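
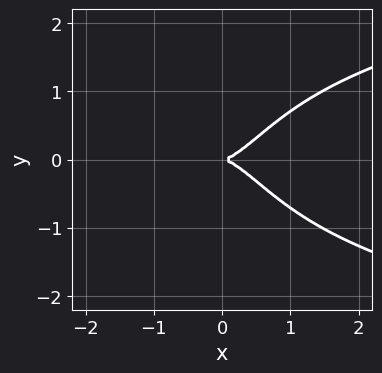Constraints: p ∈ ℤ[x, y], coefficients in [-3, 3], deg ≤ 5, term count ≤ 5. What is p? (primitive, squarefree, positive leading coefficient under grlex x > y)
First, deg p = 4. A generic line meets the curve in up to 4 points.
Next, symmetries: it's symmetric under y → −y, forcing even powers of y.
Then, from the axis intercepts and sections: one y-axis crossing is at y = 0; it meets the x-axis at x = 0 (among the integer gridlines).
Finally, the integer polynomial consistent with all of this is the stated p.

x^2*y^2 - x^3 + y^2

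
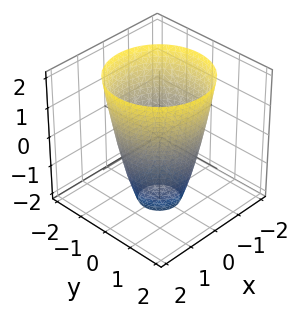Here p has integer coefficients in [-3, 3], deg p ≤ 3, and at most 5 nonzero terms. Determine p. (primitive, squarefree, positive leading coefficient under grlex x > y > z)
2*x^2 + 2*y^2 - z - 3

(a) deg p = 2. A generic line meets the surface in up to 2 points.
(b) Symmetries: rotational symmetry about the z-axis ⇒ p depends on x, y only through x² + y².
(c) Reading off the gridlines: a circular section at z = -2 has radius between 0 and 1; it misses every integer gridline on the z-axis.
(d) Together with the visible shape, these determine p as stated.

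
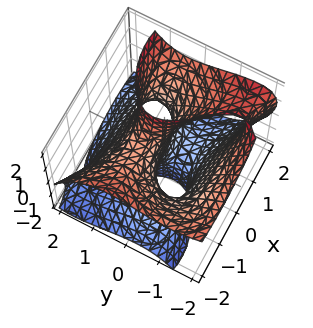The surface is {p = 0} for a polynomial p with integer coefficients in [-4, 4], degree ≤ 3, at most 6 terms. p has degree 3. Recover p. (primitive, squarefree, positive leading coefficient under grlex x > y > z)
First, the degree is 3 — a generic line meets the surface in up to 3 points.
Next, observable constraints: the visible z-axis segment lies entirely on the surface; it crosses the y-axis at the gridline y = 0; one x-axis crossing is at x = 0.
Finally, putting this together gives p.

x^3 - 2*x*z^2 + 2*y^3 + 2*y^2*z - 3*y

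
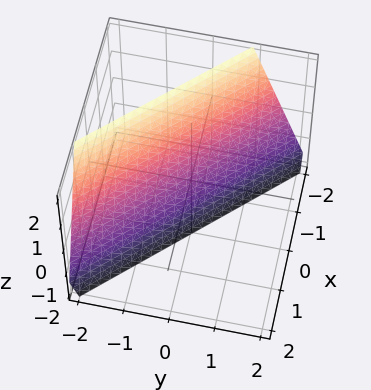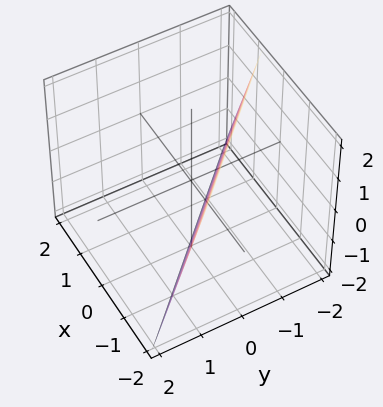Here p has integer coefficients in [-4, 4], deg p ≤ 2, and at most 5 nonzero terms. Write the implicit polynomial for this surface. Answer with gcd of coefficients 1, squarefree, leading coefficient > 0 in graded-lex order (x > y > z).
3*x + 3*y + z + 2

1. Degree: every cross-section is a straight line — this is a plane, so deg p = 1.
2. From the visible intercepts: it meets the z-axis at z = -2 (among the integer gridlines).
3. Fitting integer coefficients to these (and the overall shape) gives p.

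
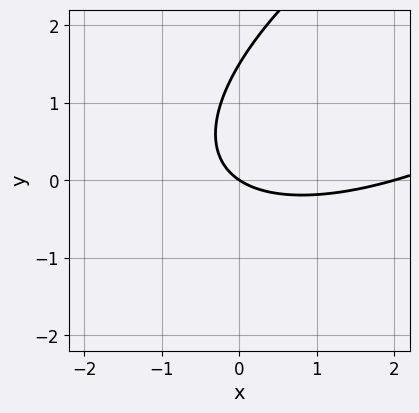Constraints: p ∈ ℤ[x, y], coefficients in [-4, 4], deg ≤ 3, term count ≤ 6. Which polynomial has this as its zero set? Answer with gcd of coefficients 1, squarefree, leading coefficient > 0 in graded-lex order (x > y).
x^2 - 2*x*y + 2*y^2 - 2*x - 3*y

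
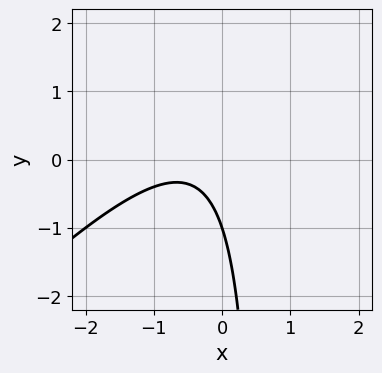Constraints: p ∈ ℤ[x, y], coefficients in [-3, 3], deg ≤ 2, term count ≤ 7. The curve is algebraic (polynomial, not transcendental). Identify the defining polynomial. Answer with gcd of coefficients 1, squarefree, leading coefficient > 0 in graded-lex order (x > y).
First, the degree is 2 — the shape is more complex than any degree-1 curve.
Next, from the visible intercepts: it misses every integer gridline on the x-axis; it crosses the y-axis at the gridline y = -1.
Finally, fitting integer coefficients to these (and the overall shape) gives p.

3*x^2 - 3*x*y + 3*x + 2*y + 2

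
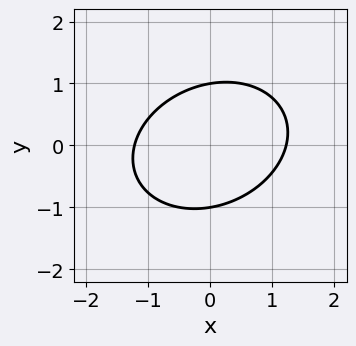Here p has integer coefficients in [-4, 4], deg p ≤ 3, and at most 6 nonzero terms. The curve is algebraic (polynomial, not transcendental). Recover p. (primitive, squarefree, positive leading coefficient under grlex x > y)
First, the degree is 2 — no degree-1 curve has this shape.
Then, from the visible intercepts: among the integer gridlines, it crosses the y-axis at y ∈ {-1, 1}.
Finally, assembling these constraints gives the stated polynomial.

2*x^2 - x*y + 3*y^2 - 3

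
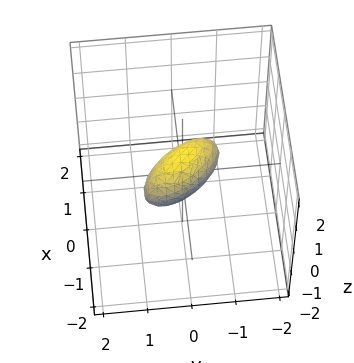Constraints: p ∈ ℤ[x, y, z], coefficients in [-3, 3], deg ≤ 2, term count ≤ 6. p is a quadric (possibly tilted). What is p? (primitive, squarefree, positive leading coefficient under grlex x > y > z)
3*x^2 + 3*x*y + 2*y^2 + 2*z^2 - 1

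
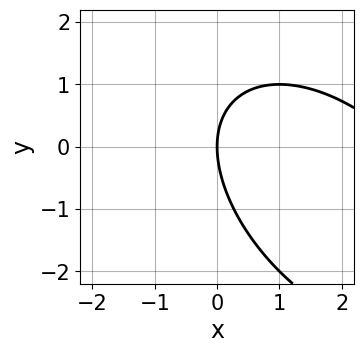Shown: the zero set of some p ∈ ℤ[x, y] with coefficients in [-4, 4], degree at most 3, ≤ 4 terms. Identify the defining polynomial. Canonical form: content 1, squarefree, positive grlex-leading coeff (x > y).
x^2 + x*y + y^2 - 3*x

1. deg p = 2.
2. From the axis intercepts and sections: it crosses the x-axis at the gridline x = 0; it meets the y-axis at y = 0 (among the integer gridlines).
3. Fitting integer coefficients to these (and the overall shape) gives p.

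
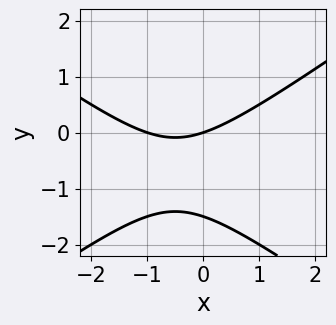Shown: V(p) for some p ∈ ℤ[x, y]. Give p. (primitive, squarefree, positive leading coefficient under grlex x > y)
x^2 - 2*y^2 + x - 3*y

1. Degree: the shape is more complex than any degree-1 curve, so deg p = 2.
2. Against the integer gridlines: the x-axis gridline crossings are at x ∈ {-1, 0}; it crosses the y-axis at the gridline y = 0.
3. Assembling these constraints gives the stated polynomial.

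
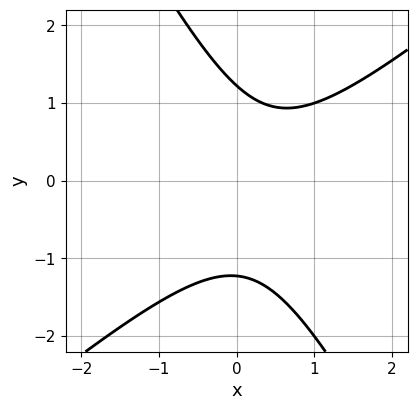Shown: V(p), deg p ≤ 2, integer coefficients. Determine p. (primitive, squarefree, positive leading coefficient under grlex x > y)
3*x^2 - 2*x*y - 2*y^2 - 2*x + 3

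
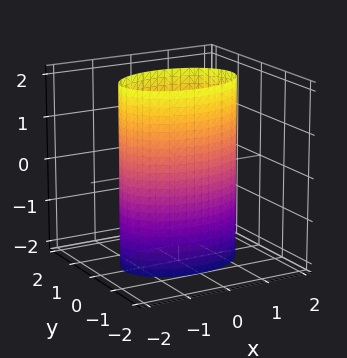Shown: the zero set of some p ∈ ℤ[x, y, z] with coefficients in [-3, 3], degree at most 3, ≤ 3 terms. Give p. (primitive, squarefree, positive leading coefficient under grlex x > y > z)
x^2 + 2*y^2 - 2

(a) Degree: constant cross-section along one axis; a quadric, so deg p = 2.
(b) Symmetries: mirror symmetry y ↦ −y ⇒ only even powers of y; it's symmetric under x → −x, forcing even powers of x; mirror symmetry z ↦ −z ⇒ only even powers of z.
(c) Against the integer gridlines: among the integer gridlines, it crosses the y-axis at y ∈ {-1, 1}; it misses every integer gridline on the z-axis.
(d) Matching integer coefficients to the picture gives p.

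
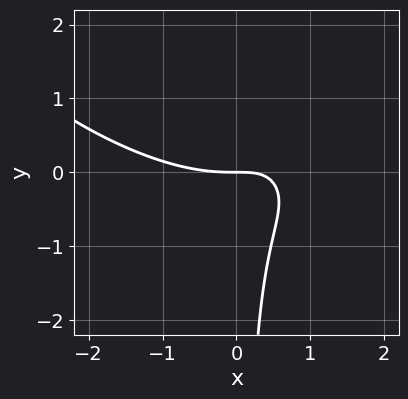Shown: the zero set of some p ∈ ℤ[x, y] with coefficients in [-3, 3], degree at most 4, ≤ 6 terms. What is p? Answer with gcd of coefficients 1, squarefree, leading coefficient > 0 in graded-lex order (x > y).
x^3 + 2*x^2*y + 2*x*y^2 - 3*x*y + 2*y

First, deg p = 3. The shape is more complex than any degree-2 curve.
Then, checking where it meets the axes: one x-axis crossing is at x = 0; one y-axis crossing is at y = 0.
Finally, fitting integer coefficients to these (and the overall shape) gives p.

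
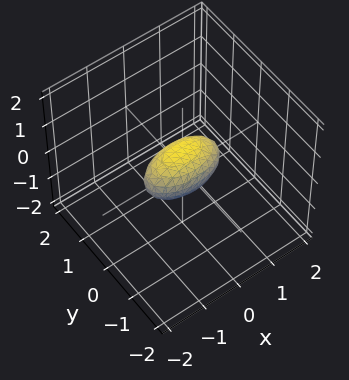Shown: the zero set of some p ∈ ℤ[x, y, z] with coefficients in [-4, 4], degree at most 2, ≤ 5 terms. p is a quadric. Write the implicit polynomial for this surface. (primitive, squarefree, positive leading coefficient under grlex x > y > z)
x^2 + 3*y^2 + 2*z^2 - 1

1. The degree is 2 — a closed, bounded, convex surface; a quadric.
2. Symmetries: it's symmetric under x → −x, forcing even powers of x; mirror symmetry z ↦ −z ⇒ only even powers of z; it's symmetric under y → −y, forcing even powers of y.
3. Reading off the gridlines: the x-axis gridline crossings are at x ∈ {-1, 1}.
4. Together with the visible shape, these determine p as stated.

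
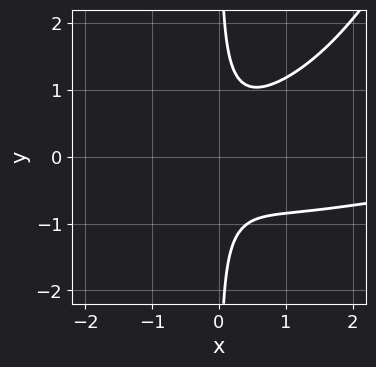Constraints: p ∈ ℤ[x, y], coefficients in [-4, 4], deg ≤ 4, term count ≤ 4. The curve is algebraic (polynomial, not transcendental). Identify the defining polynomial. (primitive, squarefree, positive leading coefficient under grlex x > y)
1. deg p = 4. No degree-3 curve has this shape.
2. Checking where it meets the axes: no x-intercept at any integer in the box; the curve avoids every integer y-axis point in the box.
3. Solving for integer coefficients yields p as stated.

x^3*y - 3*x*y^2 + 2*x^2 + 1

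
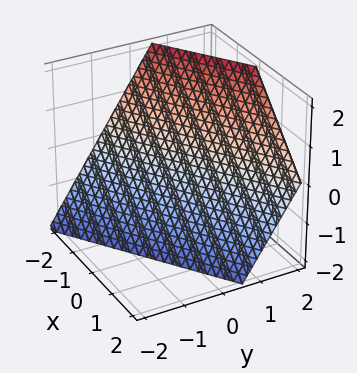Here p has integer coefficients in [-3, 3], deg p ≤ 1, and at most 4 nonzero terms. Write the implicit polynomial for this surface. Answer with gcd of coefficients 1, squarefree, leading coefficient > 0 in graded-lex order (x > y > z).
(a) Degree: the surface is flat (a plane), so deg p = 1.
(b) From the visible intercepts: it meets the z-axis at z = -1 (among the integer gridlines); it meets the x-axis at x = -1 (among the integer gridlines).
(c) Putting this together gives p.

2*x - 3*y + 2*z + 2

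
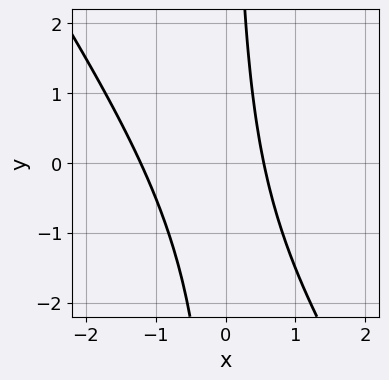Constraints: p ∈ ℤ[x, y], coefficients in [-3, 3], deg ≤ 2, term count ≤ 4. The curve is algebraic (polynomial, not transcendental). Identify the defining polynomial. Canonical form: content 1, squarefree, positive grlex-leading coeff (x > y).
3*x^2 + 2*x*y + 2*x - 2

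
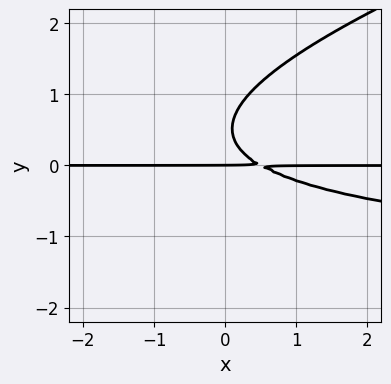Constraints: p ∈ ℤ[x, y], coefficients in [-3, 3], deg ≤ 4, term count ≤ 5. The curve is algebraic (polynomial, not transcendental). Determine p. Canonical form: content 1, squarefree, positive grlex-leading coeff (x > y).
x*y^2 - 3*y^3 + 2*x*y + 3*y^2 - y

1. The degree is 3 — the shape is more complex than any degree-2 curve.
2. Checking where it meets the axes: it meets the y-axis at y = 0 (among the integer gridlines); every point of the x-axis in the box is on the curve.
3. These observations pin down the coefficients.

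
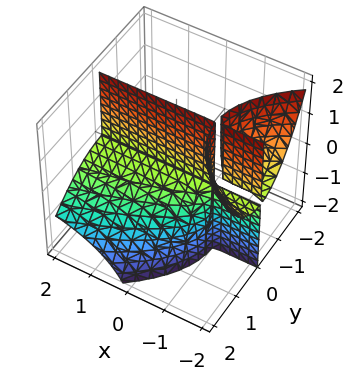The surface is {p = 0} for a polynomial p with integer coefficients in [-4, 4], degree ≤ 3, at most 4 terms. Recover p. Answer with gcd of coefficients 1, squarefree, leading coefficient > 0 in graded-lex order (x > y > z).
First, there are 3 components.
Next, the degree is 3 — no degree-2 surface has this shape.
Then, checking where it meets the axes: it meets the y-axis at y = 0 (among the integer gridlines); the visible z-axis segment lies entirely on the surface; every point of the x-axis in the box is on the surface.
Finally, matching integer coefficients to the picture gives p.

3*x*y*z + 2*y^3 + 3*y*z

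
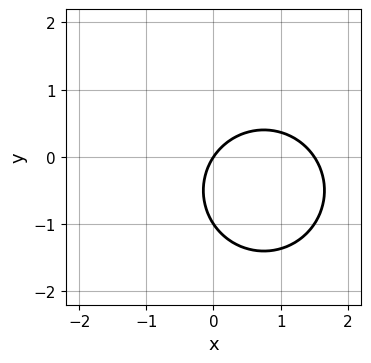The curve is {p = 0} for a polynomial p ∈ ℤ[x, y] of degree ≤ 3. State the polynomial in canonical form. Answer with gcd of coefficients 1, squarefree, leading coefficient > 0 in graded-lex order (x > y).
2*x^2 + 2*y^2 - 3*x + 2*y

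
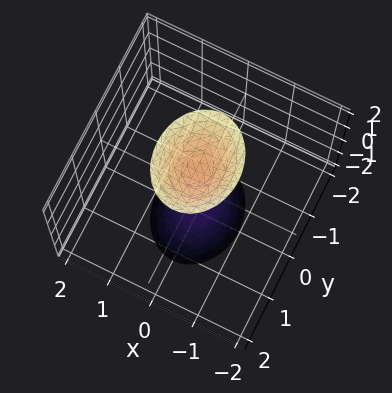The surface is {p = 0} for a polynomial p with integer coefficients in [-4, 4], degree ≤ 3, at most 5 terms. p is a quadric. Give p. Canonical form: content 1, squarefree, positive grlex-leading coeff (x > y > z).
(a) There are 2 components. Treating them together as one polynomial.
(b) Degree: two sheets facing apart; a quadric, so deg p = 2.
(c) Symmetries: the x ↦ −x reflection is a symmetry, so x appears only in even powers; it's symmetric under y → −y, forcing even powers of y; mirror symmetry z ↦ −z ⇒ only even powers of z.
(d) Observable constraints: it misses every integer gridline on the y-axis; no x-intercept at any integer in the box.
(e) Solving for integer coefficients yields p as stated.

3*x^2 + 2*y^2 - z^2 + 2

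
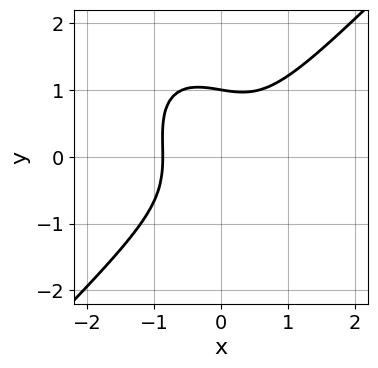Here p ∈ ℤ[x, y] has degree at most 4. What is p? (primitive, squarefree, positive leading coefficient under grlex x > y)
3*x^3 - x*y^2 - 2*y^3 + 2

The degree is 3 — no degree-2 curve has this shape.
From the axis intercepts and sections: one y-axis crossing is at y = 1.
Fitting integer coefficients to these (and the overall shape) gives p.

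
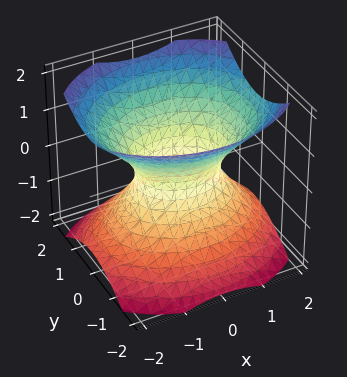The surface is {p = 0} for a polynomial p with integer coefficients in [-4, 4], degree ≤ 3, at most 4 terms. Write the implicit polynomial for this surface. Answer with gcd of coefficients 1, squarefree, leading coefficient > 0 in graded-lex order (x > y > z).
The degree is 2 — an hourglass — one-sheet hyperboloid; a quadric.
Symmetries: the y ↦ −y reflection is a symmetry, so y appears only in even powers; the z ↦ −z reflection is a symmetry, so z appears only in even powers; the x ↦ −x reflection is a symmetry, so x appears only in even powers.
Against the integer gridlines: no z-intercept at any integer in the box; among the integer gridlines, it crosses the x-axis at x ∈ {-1, 1}.
Fitting integer coefficients to these (and the overall shape) gives p.

2*x^2 + 3*y^2 - 3*z^2 - 2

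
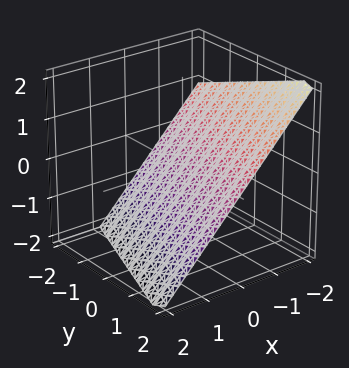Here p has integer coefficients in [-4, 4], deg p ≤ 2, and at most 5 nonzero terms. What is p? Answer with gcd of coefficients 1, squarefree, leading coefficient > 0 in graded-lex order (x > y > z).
3*x - y + 3*z + 2

1. The degree is 1 — the surface is flat (a plane).
2. Against the integer gridlines: it meets the y-axis at y = 2 (among the integer gridlines).
3. Putting this together gives p.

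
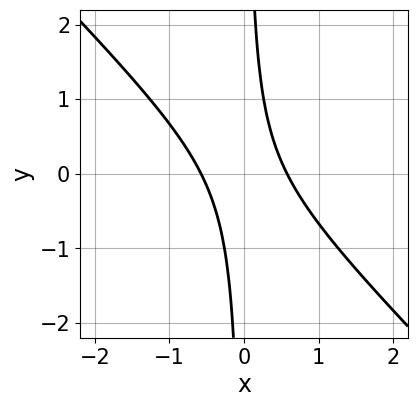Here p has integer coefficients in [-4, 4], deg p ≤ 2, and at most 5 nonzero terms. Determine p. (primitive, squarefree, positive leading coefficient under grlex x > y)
3*x^2 + 3*x*y - 1

First, the degree is 2 — the shape is more complex than any degree-1 curve.
Then, from the visible intercepts: no y-intercept at any integer in the box.
Finally, solving for integer coefficients yields p as stated.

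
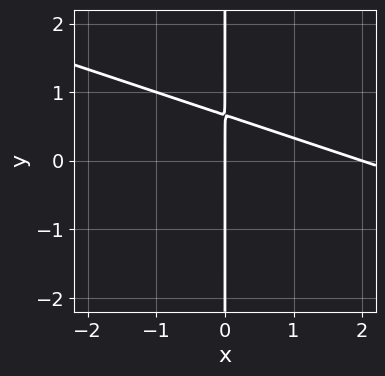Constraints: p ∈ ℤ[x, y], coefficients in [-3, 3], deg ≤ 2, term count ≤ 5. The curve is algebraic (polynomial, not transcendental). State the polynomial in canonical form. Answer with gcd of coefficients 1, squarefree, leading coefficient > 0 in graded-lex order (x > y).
x^2 + 3*x*y - 2*x

(a) Degree: a generic line meets the curve in up to 2 points, so deg p = 2.
(b) From the axis intercepts and sections: every point of the y-axis in the box is on the curve; among the integer gridlines, it crosses the x-axis at x ∈ {0, 2}.
(c) Matching integer coefficients to the picture gives p.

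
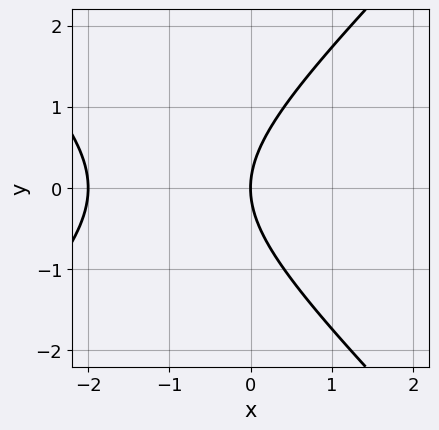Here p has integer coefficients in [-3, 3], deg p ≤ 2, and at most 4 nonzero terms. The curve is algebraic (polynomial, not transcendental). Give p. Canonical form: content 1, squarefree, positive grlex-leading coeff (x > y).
x^2 - y^2 + 2*x

First, the degree is 2 — no degree-1 curve has this shape.
Then, symmetries: it's symmetric under y → −y, forcing even powers of y.
Then, from the axis intercepts and sections: it meets the y-axis at y = 0 (among the integer gridlines); among the integer gridlines, it crosses the x-axis at x ∈ {-2, 0}.
Finally, putting this together gives p.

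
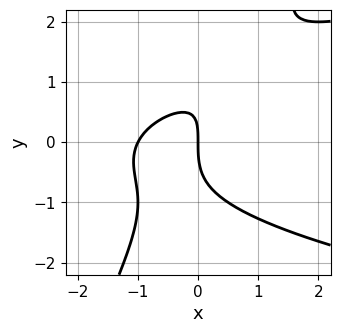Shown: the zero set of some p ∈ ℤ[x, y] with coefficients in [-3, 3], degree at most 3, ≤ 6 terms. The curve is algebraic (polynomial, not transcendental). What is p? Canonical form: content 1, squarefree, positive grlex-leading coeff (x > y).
2*x*y^2 - y^3 - 2*x^2 + x*y - 2*x

(a) The degree is 3 — a generic line meets the curve in up to 3 points.
(b) From the visible intercepts: among the integer gridlines, it crosses the x-axis at x ∈ {-1, 0}; one y-axis crossing is at y = 0.
(c) Together with the visible shape, these determine p as stated.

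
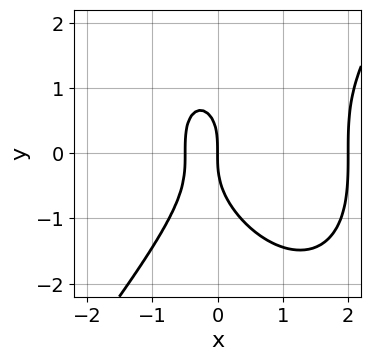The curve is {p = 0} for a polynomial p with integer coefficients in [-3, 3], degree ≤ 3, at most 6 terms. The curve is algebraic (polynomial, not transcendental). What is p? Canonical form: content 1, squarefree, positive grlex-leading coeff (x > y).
2*x^3 - y^3 - 3*x^2 - 2*x

1. Degree: a generic line meets the curve in up to 3 points, so deg p = 3.
2. Reading off the gridlines: among the integer gridlines, it crosses the x-axis at x ∈ {0, 2}; one y-axis crossing is at y = 0.
3. Solving for integer coefficients yields p as stated.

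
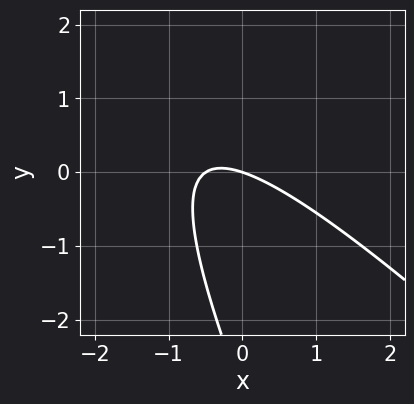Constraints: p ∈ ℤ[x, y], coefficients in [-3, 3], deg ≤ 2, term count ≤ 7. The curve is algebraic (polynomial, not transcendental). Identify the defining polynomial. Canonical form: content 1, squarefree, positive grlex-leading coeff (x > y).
First, degree: the shape is more complex than any degree-1 curve, so deg p = 2.
Then, observable constraints: one y-axis crossing is at y = 0; one x-axis crossing is at x = 0.
Finally, solving for integer coefficients yields p as stated.

2*x^2 + 3*x*y + y^2 + x + 3*y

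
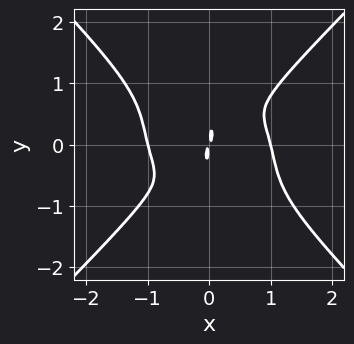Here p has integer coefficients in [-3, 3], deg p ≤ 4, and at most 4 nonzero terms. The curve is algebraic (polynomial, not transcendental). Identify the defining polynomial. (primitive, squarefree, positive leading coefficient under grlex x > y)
2*x^4 - 2*y^4 - 2*x^2 + x*y

(a) deg p = 4. A generic line meets the curve in up to 4 points.
(b) Observable constraints: the x-axis gridline crossings are at x ∈ {-1, 1}.
(c) Together with the visible shape, these determine p as stated.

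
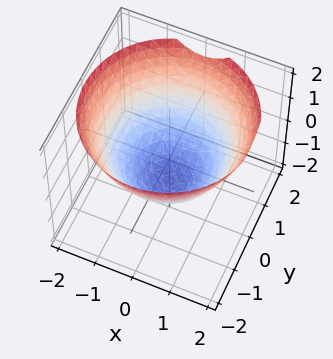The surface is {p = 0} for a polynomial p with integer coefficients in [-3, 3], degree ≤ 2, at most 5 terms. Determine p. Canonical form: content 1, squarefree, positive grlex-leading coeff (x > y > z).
Degree: the shape is more complex than any degree-1 surface, so deg p = 2.
Symmetries: the surface is invariant under rotation about z: p = q(x² + y², z).
From the axis intercepts and sections: it crosses the z-axis at the gridline z = -1; a circular section at z = 1 has radius between 1 and 2.
Solving for integer coefficients yields p as stated.

2*x^2 + 2*y^2 - 3*z - 3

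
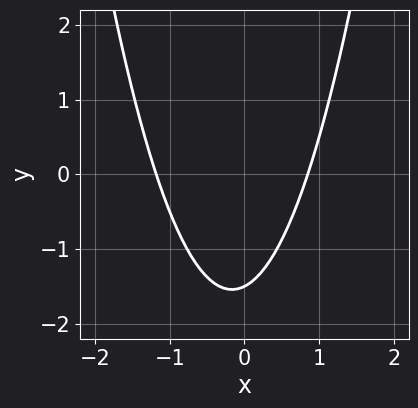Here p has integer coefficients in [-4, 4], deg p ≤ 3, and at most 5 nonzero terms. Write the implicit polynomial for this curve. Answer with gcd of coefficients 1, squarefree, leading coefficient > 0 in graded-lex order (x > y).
Degree: no degree-1 curve has this shape, so deg p = 2.
Solving for integer coefficients yields p as stated.

3*x^2 + x - 2*y - 3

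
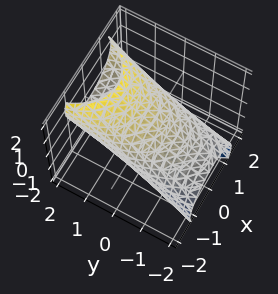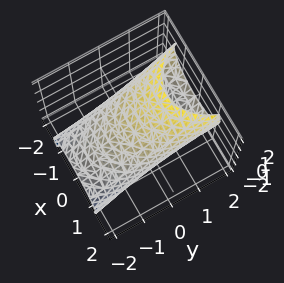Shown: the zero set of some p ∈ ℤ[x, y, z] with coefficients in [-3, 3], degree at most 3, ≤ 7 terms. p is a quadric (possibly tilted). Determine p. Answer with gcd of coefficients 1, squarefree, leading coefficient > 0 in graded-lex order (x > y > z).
2*x^2 + y^2 - 3*y*z + 2*z^2 - 3

First, deg p = 2. A generic line meets the surface in up to 2 points.
Finally, matching integer coefficients to the picture gives p.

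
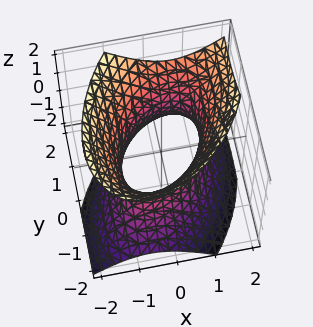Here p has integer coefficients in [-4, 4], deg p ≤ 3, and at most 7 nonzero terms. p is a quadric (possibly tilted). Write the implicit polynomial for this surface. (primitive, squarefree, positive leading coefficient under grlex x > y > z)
3*x^2 - 2*x*y + 2*y^2 - y*z - 2*z^2 - 3

(a) Degree: no degree-1 surface has this shape, so deg p = 2.
(b) From the visible intercepts: the surface avoids every integer z-axis point in the box; among the integer gridlines, it crosses the x-axis at x ∈ {-1, 1}.
(c) These observations pin down the coefficients.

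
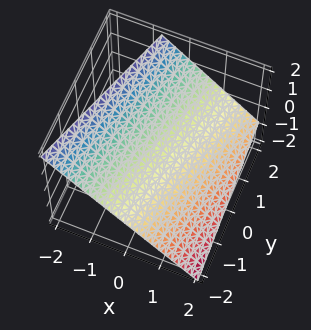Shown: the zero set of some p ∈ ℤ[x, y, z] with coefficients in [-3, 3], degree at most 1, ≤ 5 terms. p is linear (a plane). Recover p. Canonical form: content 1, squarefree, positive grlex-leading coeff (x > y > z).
(a) deg p = 1. Every cross-section is a straight line — this is a plane.
(b) Checking where it meets the axes: one y-axis crossing is at y = -2.
(c) Assembling these constraints gives the stated polynomial.

3*x - y + 3*z - 2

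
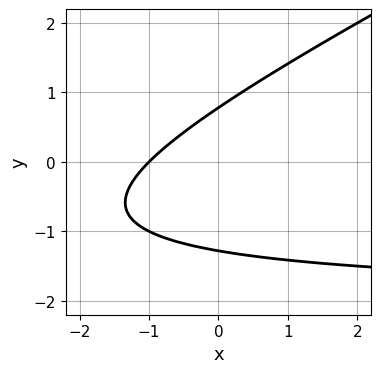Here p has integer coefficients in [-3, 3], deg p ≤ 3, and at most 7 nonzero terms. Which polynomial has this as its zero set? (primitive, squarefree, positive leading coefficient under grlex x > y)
x*y - 2*y^2 + 2*x - y + 2

(a) Degree: the shape is more complex than any degree-1 curve, so deg p = 2.
(b) From the visible intercepts: it meets the x-axis at x = -1 (among the integer gridlines).
(c) Matching integer coefficients to the picture gives p.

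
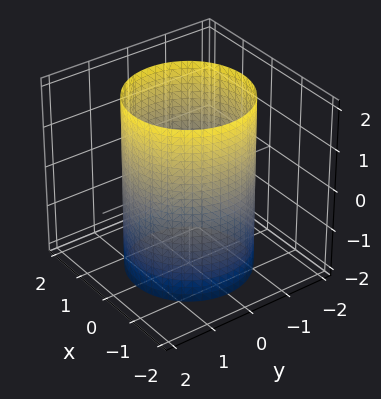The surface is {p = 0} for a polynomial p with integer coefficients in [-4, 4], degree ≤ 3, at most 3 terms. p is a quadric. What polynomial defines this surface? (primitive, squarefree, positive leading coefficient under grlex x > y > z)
1. The degree is 2 — a cylinder; a quadric.
2. Symmetries: the surface is invariant under rotation about z: p = q(x² + y², z); mirror symmetry z ↦ −z ⇒ only even powers of z.
3. From the axis intercepts and sections: a circular section at z = -1 has radius between 1 and 2; no z-intercept at any integer in the box.
4. Matching integer coefficients to the picture gives p.

x^2 + y^2 - 2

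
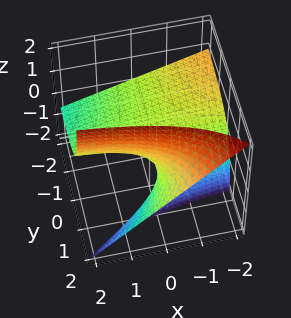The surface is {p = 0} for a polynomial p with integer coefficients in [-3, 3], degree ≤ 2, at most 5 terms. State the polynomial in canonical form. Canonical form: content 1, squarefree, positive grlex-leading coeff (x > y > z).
(a) Degree: a generic line meets the surface in up to 2 points, so deg p = 2.
(b) Against the integer gridlines: every point of the y-axis in the box is on the surface; every point of the x-axis in the box is on the surface; one z-axis crossing is at z = 0.
(c) Together with the visible shape, these determine p as stated.

x*y + 2*y*z - 2*z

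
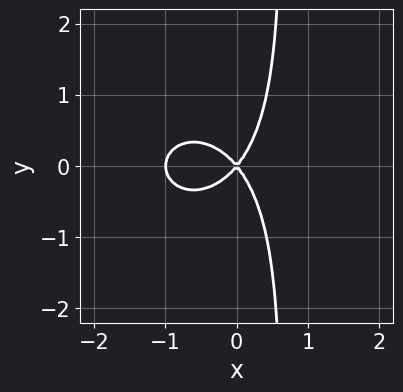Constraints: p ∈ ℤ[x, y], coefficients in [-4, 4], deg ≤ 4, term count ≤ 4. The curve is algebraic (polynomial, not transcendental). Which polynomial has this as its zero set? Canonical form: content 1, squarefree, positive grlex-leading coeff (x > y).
Degree: the shape is more complex than any degree-2 curve, so deg p = 3.
Symmetries: the y ↦ −y reflection is a symmetry, so y appears only in even powers.
From the visible intercepts: one y-axis crossing is at y = 0; the x-axis gridline crossings are at x ∈ {-1, 0}.
Assembling these constraints gives the stated polynomial.

3*x^3 + 3*x*y^2 + 3*x^2 - 2*y^2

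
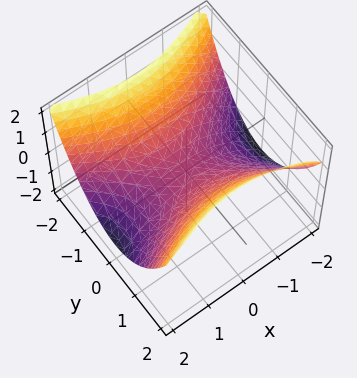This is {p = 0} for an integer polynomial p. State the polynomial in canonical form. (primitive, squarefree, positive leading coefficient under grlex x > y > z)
x^2 - 2*y^2 + 3*z

The degree is 2 — a saddle surface; a quadric.
Symmetries: mirror symmetry x ↦ −x ⇒ only even powers of x; mirror symmetry y ↦ −y ⇒ only even powers of y.
Observable constraints: one z-axis crossing is at z = 0; one y-axis crossing is at y = 0.
Solving for integer coefficients yields p as stated.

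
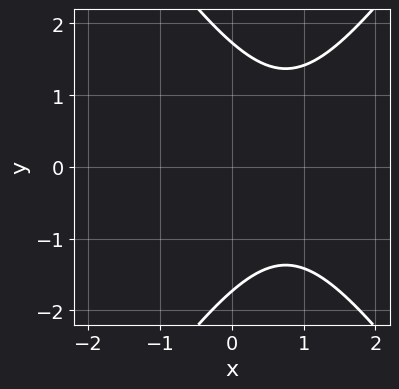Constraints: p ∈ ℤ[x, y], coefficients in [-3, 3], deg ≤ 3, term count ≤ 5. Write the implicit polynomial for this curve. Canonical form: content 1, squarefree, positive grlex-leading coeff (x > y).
1. Degree: the shape is more complex than any degree-1 curve, so deg p = 2.
2. Symmetries: mirror symmetry y ↦ −y ⇒ only even powers of y.
3. From the axis intercepts and sections: the curve avoids every integer x-axis point in the box.
4. Solving for integer coefficients yields p as stated.

2*x^2 - y^2 - 3*x + 3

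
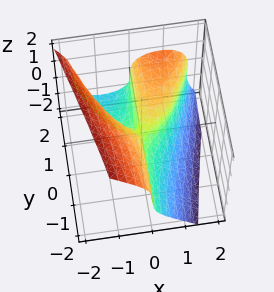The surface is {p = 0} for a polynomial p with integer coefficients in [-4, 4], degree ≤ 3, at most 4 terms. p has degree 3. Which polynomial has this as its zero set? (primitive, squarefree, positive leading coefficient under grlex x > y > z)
First, deg p = 3.
Next, reading off the gridlines: it meets the z-axis at z = 0 (among the integer gridlines); one x-axis crossing is at x = 0; every point of the y-axis in the box is on the surface.
Finally, assembling these constraints gives the stated polynomial.

2*x^3 + x*z^2 + 2*z^3 - 3*x*y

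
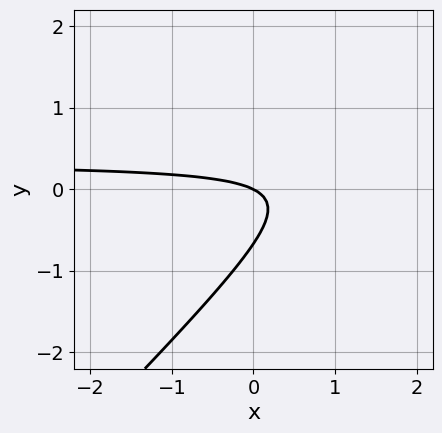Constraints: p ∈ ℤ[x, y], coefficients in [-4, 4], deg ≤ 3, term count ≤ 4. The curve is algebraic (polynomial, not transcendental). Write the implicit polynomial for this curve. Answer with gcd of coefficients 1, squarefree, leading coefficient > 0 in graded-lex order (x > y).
3*x*y - 3*y^2 - x - 2*y

First, the degree is 2 — the shape is more complex than any degree-1 curve.
Next, reading off the gridlines: it crosses the x-axis at the gridline x = 0; it meets the y-axis at y = 0 (among the integer gridlines).
Finally, fitting integer coefficients to these (and the overall shape) gives p.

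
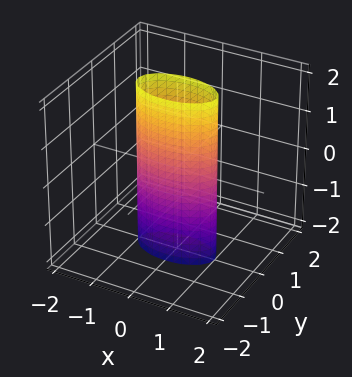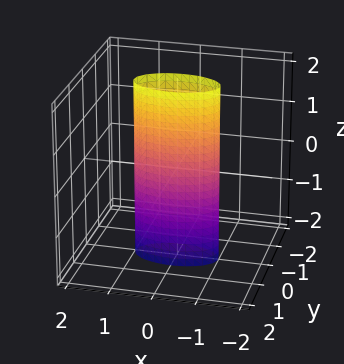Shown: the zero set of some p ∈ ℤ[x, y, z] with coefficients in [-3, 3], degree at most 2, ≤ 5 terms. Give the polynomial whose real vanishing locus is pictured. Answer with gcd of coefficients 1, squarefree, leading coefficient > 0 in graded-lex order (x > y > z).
First, deg p = 2. Constant cross-section along one axis; a quadric.
Next, symmetries: mirror symmetry y ↦ −y ⇒ only even powers of y; mirror symmetry z ↦ −z ⇒ only even powers of z; the x ↦ −x reflection is a symmetry, so x appears only in even powers.
Next, observable constraints: among the integer gridlines, it crosses the x-axis at x ∈ {-1, 1}; no z-intercept at any integer in the box.
Finally, assembling these constraints gives the stated polynomial.

x^2 + 3*y^2 - 1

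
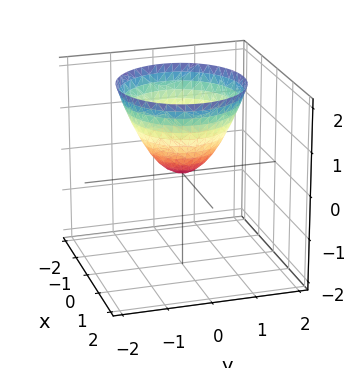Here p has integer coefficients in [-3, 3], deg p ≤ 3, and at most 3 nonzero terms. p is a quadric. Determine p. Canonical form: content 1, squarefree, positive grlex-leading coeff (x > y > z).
x^2 + y^2 - z

1. The degree is 2 — a paraboloid; a quadric.
2. Symmetries: the z-axis is an axis of rotation, so x and y enter only as x² + y².
3. Reading off the gridlines: one y-axis crossing is at y = 0; it meets the x-axis at x = 0 (among the integer gridlines).
4. Together with the visible shape, these determine p as stated.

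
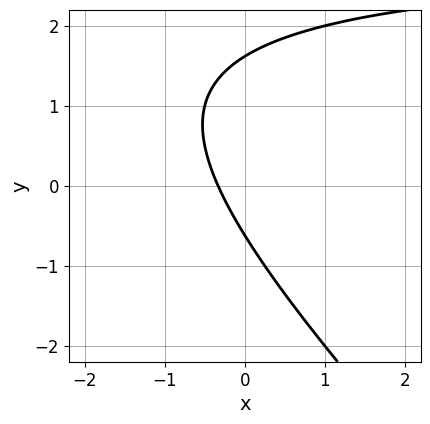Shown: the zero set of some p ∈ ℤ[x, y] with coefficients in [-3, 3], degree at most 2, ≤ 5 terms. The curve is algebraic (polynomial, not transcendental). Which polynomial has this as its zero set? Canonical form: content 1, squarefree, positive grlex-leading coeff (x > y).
1. Degree: no degree-1 curve has this shape, so deg p = 2.
2. Matching integer coefficients to the picture gives p.

x*y + y^2 - 3*x - y - 1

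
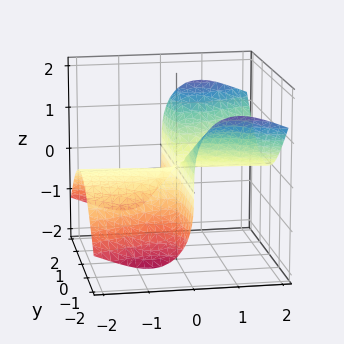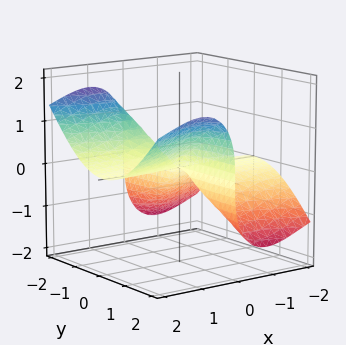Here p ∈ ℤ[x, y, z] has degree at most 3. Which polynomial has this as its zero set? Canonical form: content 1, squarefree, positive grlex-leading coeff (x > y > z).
1. The degree is 3 — the shape is more complex than any degree-2 surface.
2. Checking where it meets the axes: every point of the x-axis in the box is on the surface; one z-axis crossing is at z = 0.
3. Matching integer coefficients to the picture gives p. Check: (0, 2, 0) on the y-axis lies on the surface, and p(0, 2, 0) = 0. ✓

3*x^2*z - 2*x*y^2 + z^3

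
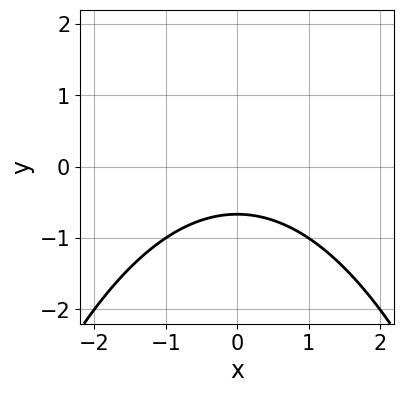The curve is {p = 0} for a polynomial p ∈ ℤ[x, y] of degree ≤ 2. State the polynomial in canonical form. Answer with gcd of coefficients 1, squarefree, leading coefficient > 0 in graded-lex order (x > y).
1. Degree: the shape is more complex than any degree-1 curve, so deg p = 2.
2. Symmetries: mirror symmetry x ↦ −x ⇒ only even powers of x.
3. Reading off the gridlines: the curve avoids every integer x-axis point in the box.
4. Fitting integer coefficients to these (and the overall shape) gives p.

x^2 + 3*y + 2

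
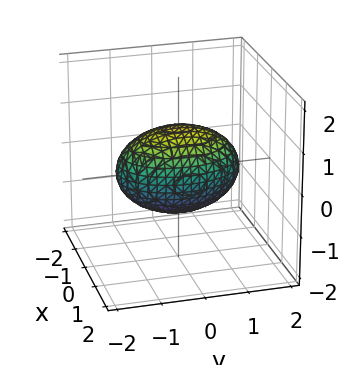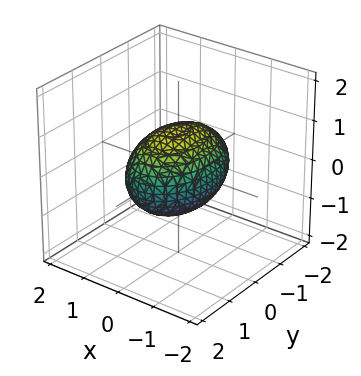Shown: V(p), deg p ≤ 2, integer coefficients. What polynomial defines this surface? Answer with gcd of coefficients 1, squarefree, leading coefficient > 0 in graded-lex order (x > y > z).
First, the degree is 2 — bounded and convex; a quadric.
Next, symmetries: the x ↦ −x reflection is a symmetry, so x appears only in even powers; it's symmetric under y → −y, forcing even powers of y; the z ↦ −z reflection is a symmetry, so z appears only in even powers.
Next, checking where it meets the axes: the x-axis gridline crossings are at x ∈ {-1, 1}; among the integer gridlines, it crosses the z-axis at z ∈ {-1, 1}.
Finally, assembling these constraints gives the stated polynomial.

2*x^2 + y^2 + 2*z^2 - 2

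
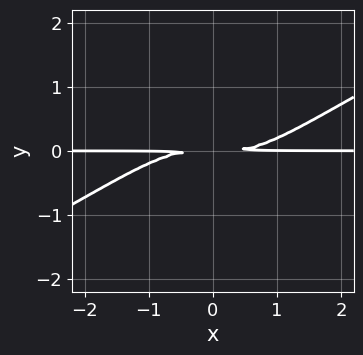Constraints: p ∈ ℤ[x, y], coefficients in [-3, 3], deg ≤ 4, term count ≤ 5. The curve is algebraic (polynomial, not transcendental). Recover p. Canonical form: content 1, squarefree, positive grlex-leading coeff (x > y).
x^3*y - 2*x^2*y^2 - 3*y^2

1. deg p = 4.
2. From the axis intercepts and sections: every point of the x-axis in the box is on the curve.
3. The integer polynomial consistent with all of this is the stated p.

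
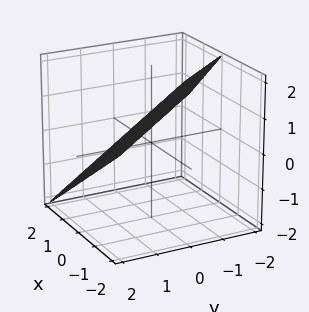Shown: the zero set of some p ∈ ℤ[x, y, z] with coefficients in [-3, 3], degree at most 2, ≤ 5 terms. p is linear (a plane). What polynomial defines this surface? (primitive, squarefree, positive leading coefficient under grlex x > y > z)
2*x + 2*y + 3*z - 2

(a) Degree: the surface is flat (a plane), so deg p = 1.
(b) Checking where it meets the axes: it meets the x-axis at x = 1 (among the integer gridlines); it crosses the y-axis at the gridline y = 1.
(c) These observations pin down the coefficients.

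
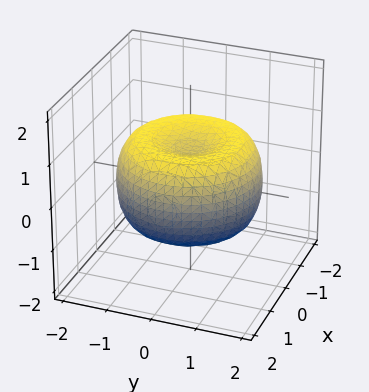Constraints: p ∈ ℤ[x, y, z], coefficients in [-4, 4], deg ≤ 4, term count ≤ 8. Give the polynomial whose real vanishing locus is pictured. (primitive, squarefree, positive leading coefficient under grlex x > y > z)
The degree is 4 — the shape is more complex than any degree-3 surface.
By symmetry, the surface is invariant under rotation about z: p = q(x² + y², z).
Reading off the gridlines: a circular section at z = -1 has radius exactly 1.
Assembling these constraints gives the stated polynomial.

x^4 + 2*x^2*y^2 + y^4 - 2*x^2 - 2*y^2 + 2*z^2 - 1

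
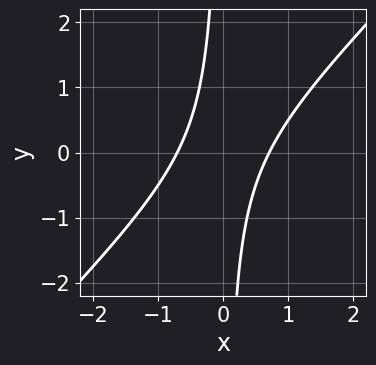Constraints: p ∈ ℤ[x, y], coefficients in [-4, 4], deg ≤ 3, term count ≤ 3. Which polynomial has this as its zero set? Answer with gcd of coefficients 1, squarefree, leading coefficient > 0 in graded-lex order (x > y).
1. The degree is 2 — no degree-1 curve has this shape.
2. From the visible intercepts: the curve avoids every integer y-axis point in the box.
3. Together with the visible shape, these determine p as stated.

2*x^2 - 2*x*y - 1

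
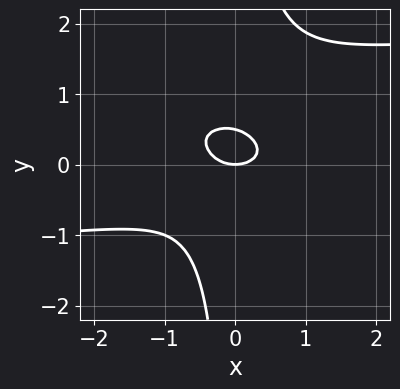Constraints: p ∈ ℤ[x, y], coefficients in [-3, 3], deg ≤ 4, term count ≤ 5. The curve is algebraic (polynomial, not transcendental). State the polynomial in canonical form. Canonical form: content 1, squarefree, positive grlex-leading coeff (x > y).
(a) The degree is 4 — no degree-3 curve has this shape.
(b) Against the integer gridlines: it crosses the y-axis at the gridline y = 0; it crosses the x-axis at the gridline x = 0.
(c) Together with the visible shape, these determine p as stated.

2*x*y^3 - 2*x*y^2 - x^2 - 2*y^2 + y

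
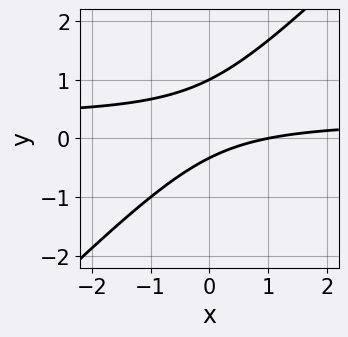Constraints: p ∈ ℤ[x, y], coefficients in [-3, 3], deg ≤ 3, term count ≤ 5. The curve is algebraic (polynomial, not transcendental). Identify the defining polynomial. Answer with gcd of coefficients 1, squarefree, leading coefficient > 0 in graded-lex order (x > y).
deg p = 2. The shape is more complex than any degree-1 curve.
Reading off the gridlines: it crosses the y-axis at the gridline y = 1; it meets the x-axis at x = 1 (among the integer gridlines).
These observations pin down the coefficients.

3*x*y - 3*y^2 - x + 2*y + 1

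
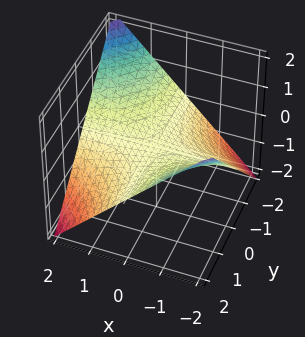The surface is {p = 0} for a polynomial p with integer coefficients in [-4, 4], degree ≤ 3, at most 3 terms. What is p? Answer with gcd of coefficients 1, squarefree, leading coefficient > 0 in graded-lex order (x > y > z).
(a) The degree is 2 — a hyperbolic paraboloid; a quadric.
(b) Reading off the gridlines: the visible x-axis segment lies entirely on the surface; it crosses the z-axis at the gridline z = 0; the visible y-axis segment lies entirely on the surface.
(c) These observations pin down the coefficients.

x*y + 2*z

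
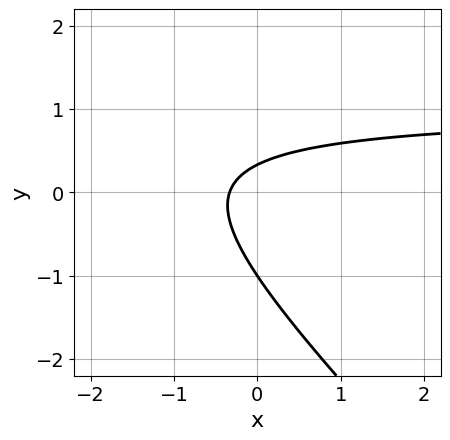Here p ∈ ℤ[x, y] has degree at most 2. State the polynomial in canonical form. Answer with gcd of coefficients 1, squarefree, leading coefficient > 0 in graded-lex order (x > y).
3*x*y + 3*y^2 - 3*x + 2*y - 1

1. Degree: the shape is more complex than any degree-1 curve, so deg p = 2.
2. Against the integer gridlines: it crosses the y-axis at the gridline y = -1.
3. The integer polynomial consistent with all of this is the stated p.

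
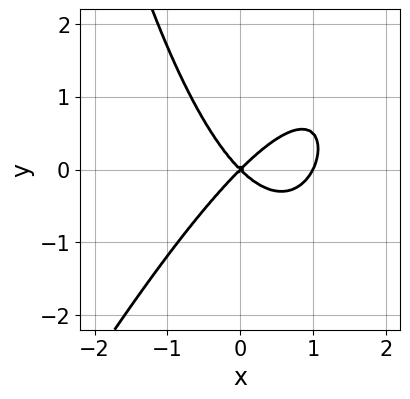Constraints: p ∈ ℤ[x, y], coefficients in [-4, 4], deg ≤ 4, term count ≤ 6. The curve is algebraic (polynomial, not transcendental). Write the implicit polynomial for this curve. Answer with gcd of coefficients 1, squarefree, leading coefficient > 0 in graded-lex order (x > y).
The degree is 3 — a generic line meets the curve in up to 3 points.
Observable constraints: it crosses the y-axis at the gridline y = 0; among the integer gridlines, it crosses the x-axis at x ∈ {0, 1}.
Assembling these constraints gives the stated polynomial.

2*x^3 - x^2*y - 2*x^2 + 2*y^2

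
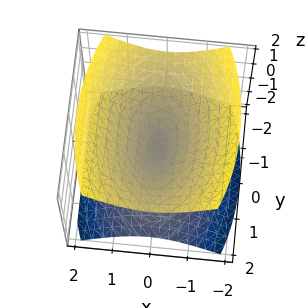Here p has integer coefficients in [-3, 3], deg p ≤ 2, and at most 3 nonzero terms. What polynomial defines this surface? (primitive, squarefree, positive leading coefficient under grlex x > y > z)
3*x^2 + y^2 - 3*z^2

(a) There are 2 components.
(b) deg p = 2.
(c) Symmetries: the y ↦ −y reflection is a symmetry, so y appears only in even powers; mirror symmetry x ↦ −x ⇒ only even powers of x; mirror symmetry z ↦ −z ⇒ only even powers of z.
(d) Observable constraints: it crosses the z-axis at the gridline z = 0; it meets the x-axis at x = 0 (among the integer gridlines); one y-axis crossing is at y = 0.
(e) Assembling these constraints gives the stated polynomial.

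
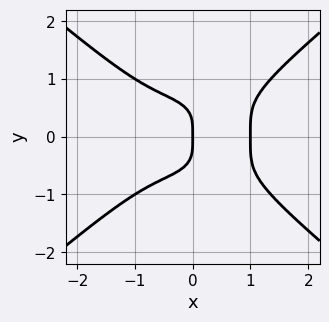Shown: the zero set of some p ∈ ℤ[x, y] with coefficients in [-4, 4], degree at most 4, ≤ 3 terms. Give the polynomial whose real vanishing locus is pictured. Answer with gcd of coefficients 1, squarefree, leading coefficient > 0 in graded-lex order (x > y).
(a) deg p = 4. No degree-3 curve has this shape.
(b) Symmetries: it's symmetric under y → −y, forcing even powers of y.
(c) Reading off the gridlines: among the integer gridlines, it crosses the x-axis at x ∈ {0, 1}; one y-axis crossing is at y = 0.
(d) The integer polynomial consistent with all of this is the stated p.

x^4 - 2*y^4 - x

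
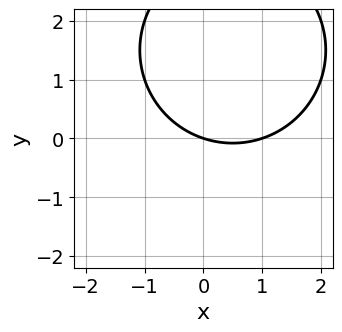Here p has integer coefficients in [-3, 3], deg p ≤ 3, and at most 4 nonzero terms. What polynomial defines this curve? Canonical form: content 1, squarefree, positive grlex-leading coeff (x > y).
(a) deg p = 2. No degree-1 curve has this shape.
(b) Checking where it meets the axes: among the integer gridlines, it crosses the x-axis at x ∈ {0, 1}; it crosses the y-axis at the gridline y = 0.
(c) Solving for integer coefficients yields p as stated.

x^2 + y^2 - x - 3*y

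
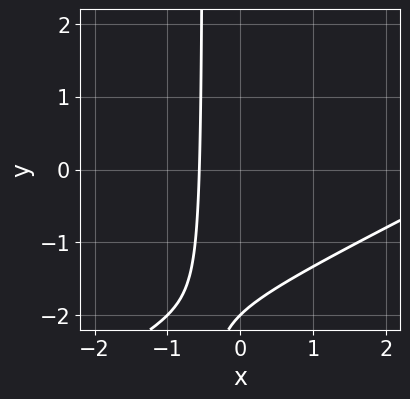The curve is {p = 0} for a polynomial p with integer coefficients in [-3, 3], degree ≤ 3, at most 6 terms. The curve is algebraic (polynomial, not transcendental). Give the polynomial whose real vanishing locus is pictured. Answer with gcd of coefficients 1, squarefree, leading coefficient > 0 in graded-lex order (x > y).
First, deg p = 2. The shape is more complex than any degree-1 curve.
Next, checking where it meets the axes: it meets the y-axis at y = -2 (among the integer gridlines).
Finally, matching integer coefficients to the picture gives p.

x^2 - 2*x*y - 3*x - y - 2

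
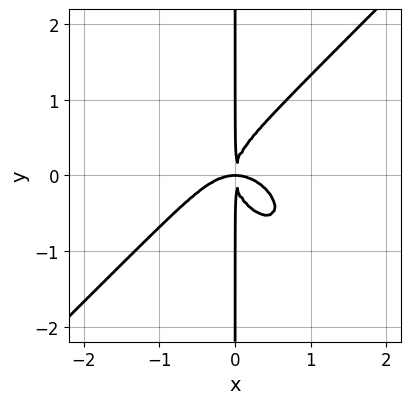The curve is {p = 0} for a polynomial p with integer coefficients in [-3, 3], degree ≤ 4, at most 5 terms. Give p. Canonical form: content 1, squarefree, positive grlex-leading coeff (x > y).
The degree is 4 — no degree-3 curve has this shape.
Checking where it meets the axes: the visible y-axis segment lies entirely on the curve.
Together with the visible shape, these determine p as stated.

x^4 - x*y^3 + x^2*y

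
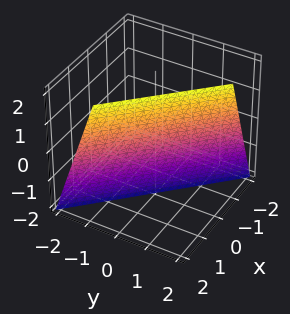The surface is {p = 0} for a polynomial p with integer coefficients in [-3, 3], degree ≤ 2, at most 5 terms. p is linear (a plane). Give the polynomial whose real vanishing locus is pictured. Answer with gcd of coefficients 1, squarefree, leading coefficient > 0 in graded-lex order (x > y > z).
First, deg p = 1.
Then, against the integer gridlines: one z-axis crossing is at z = -2.
Finally, fitting integer coefficients to these (and the overall shape) gives p.

3*x + 3*y - z - 2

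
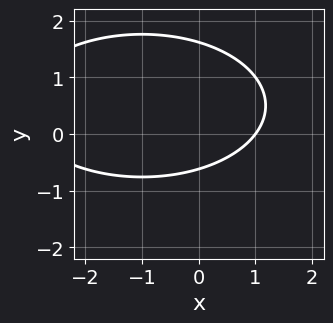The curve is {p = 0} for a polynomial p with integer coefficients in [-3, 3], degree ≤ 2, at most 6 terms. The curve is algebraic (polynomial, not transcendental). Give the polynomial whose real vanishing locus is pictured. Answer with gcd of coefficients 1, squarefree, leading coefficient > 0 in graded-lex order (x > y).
x^2 + 3*y^2 + 2*x - 3*y - 3

1. Degree: a generic line meets the curve in up to 2 points, so deg p = 2.
2. From the visible intercepts: one x-axis crossing is at x = 1.
3. Assembling these constraints gives the stated polynomial.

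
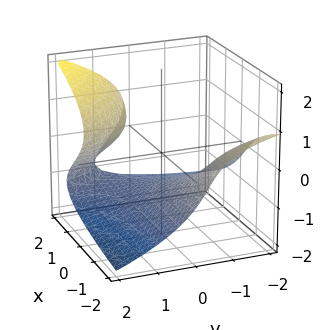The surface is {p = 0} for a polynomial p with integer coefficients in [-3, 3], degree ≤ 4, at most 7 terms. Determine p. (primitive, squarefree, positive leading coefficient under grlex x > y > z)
deg p = 3.
Observable constraints: it misses every integer gridline on the y-axis; it misses every integer gridline on the x-axis; it meets the z-axis at z = -1 (among the integer gridlines).
The integer polynomial consistent with all of this is the stated p.

2*z^3 - 2*x*y - x*z - 2*y*z + 2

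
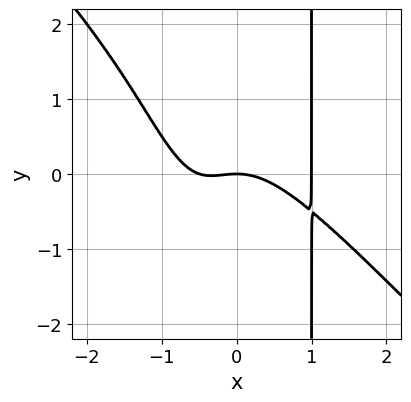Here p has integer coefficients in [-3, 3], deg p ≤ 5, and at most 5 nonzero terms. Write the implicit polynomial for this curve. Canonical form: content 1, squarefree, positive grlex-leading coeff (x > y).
First, deg p = 4.
Then, observable constraints: one y-axis crossing is at y = 0; the x-axis gridline crossings are at x ∈ {0, 1}.
Finally, putting this together gives p.

2*x^4 + 2*x^3*y - x^3 - x^2 - 2*y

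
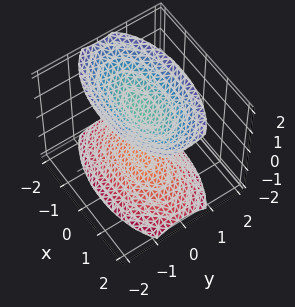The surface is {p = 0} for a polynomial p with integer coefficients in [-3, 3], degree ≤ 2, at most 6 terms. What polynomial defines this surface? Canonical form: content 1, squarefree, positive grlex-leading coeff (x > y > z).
x^2 + 3*y^2 - 2*z^2 + 3

First, I count 2 distinct pieces. Treating them together as one polynomial.
Next, deg p = 2. Two separate bowl-shaped sheets opening away from each other; a quadric.
Then, symmetries: it's symmetric under y → −y, forcing even powers of y; it's symmetric under x → −x, forcing even powers of x; it's symmetric under z → −z, forcing even powers of z.
Next, from the axis intercepts and sections: no y-intercept at any integer in the box; no x-intercept at any integer in the box.
Finally, fitting integer coefficients to these (and the overall shape) gives p.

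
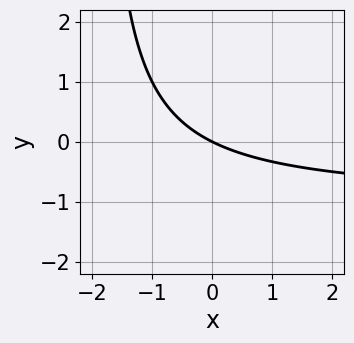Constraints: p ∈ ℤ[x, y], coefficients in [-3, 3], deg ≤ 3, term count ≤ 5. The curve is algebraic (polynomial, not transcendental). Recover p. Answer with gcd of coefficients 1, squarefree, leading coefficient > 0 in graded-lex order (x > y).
x*y + x + 2*y

Degree: the shape is more complex than any degree-1 curve, so deg p = 2.
Reading off the gridlines: one x-axis crossing is at x = 0; it crosses the y-axis at the gridline y = 0.
These observations pin down the coefficients.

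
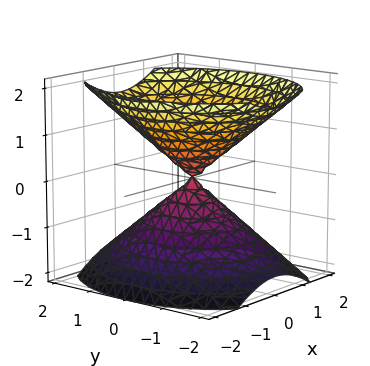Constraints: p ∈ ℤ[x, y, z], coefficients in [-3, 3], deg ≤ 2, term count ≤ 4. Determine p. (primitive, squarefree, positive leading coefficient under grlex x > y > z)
(a) I count 2 distinct pieces. They look like related sheets of one shape, so recover p as a whole.
(b) deg p = 2. A double cone through the origin; a quadric.
(c) Symmetries: the z ↦ −z reflection is a symmetry, so z appears only in even powers; mirror symmetry y ↦ −y ⇒ only even powers of y; the x ↦ −x reflection is a symmetry, so x appears only in even powers.
(d) Observable constraints: one x-axis crossing is at x = 0; one y-axis crossing is at y = 0; it crosses the z-axis at the gridline z = 0.
(e) Assembling these constraints gives the stated polynomial.

3*x^2 + 2*y^2 - 3*z^2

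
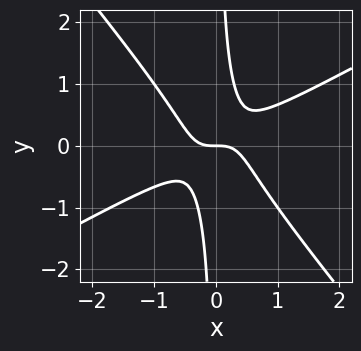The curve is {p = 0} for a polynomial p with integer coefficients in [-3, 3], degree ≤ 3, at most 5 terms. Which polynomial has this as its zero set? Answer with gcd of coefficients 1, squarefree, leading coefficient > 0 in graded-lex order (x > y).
2*x^3 - 2*x^2*y - 3*x*y^2 + y

Degree: the shape is more complex than any degree-2 curve, so deg p = 3.
Observable constraints: it meets the x-axis at x = 0 (among the integer gridlines); it crosses the y-axis at the gridline y = 0.
The integer polynomial consistent with all of this is the stated p.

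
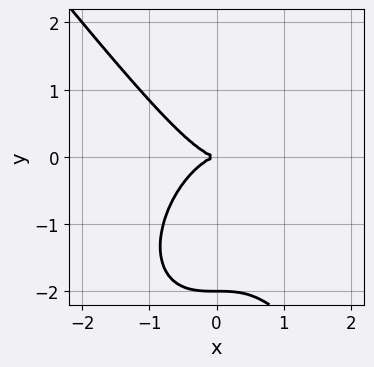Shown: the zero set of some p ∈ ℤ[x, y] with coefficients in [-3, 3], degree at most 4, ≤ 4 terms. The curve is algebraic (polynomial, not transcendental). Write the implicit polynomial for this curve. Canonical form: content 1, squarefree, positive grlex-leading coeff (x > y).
2*x^3 + y^3 + 2*y^2

First, deg p = 3. A generic line meets the curve in up to 3 points.
Next, observable constraints: it meets the x-axis at x = 0 (among the integer gridlines); the y-axis gridline crossings are at y ∈ {-2, 0}.
Finally, these observations pin down the coefficients.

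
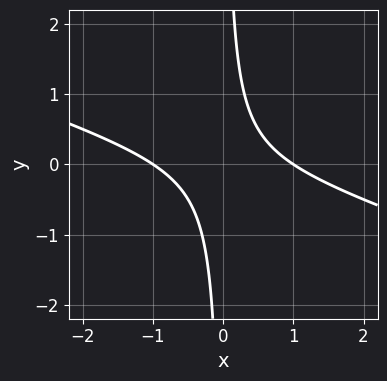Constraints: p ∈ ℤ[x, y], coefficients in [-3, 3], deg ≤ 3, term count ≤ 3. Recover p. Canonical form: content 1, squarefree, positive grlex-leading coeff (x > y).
1. Degree: no degree-1 curve has this shape, so deg p = 2.
2. Observable constraints: no y-intercept at any integer in the box; the x-axis gridline crossings are at x ∈ {-1, 1}.
3. Matching integer coefficients to the picture gives p.

x^2 + 3*x*y - 1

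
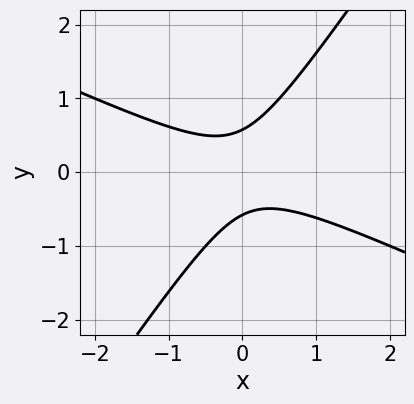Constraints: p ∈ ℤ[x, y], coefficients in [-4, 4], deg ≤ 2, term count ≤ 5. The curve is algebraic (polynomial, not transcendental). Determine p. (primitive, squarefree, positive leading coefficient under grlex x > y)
(a) The degree is 2 — the shape is more complex than any degree-1 curve.
(b) Observable constraints: no x-intercept at any integer in the box.
(c) Putting this together gives p.

2*x^2 + 3*x*y - 3*y^2 + 1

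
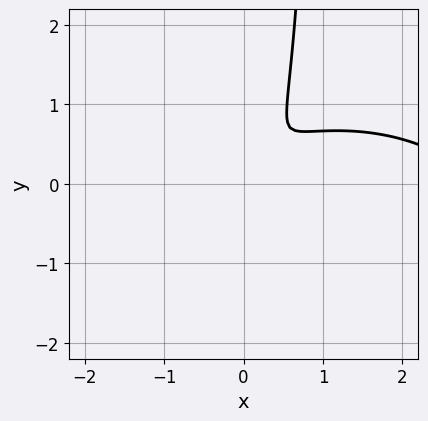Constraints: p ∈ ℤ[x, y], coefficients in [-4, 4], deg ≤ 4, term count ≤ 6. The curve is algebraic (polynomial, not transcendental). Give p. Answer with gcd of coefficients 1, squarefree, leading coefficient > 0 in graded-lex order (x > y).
x^3 + 2*x*y^2 - 3*x^2 + 3*x*y - 2*y^2

1. The degree is 3 — a generic line meets the curve in up to 3 points.
2. Matching integer coefficients to the picture gives p.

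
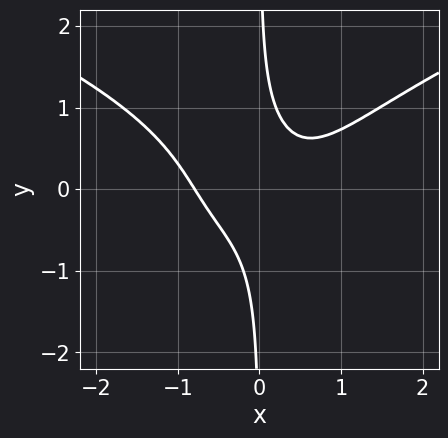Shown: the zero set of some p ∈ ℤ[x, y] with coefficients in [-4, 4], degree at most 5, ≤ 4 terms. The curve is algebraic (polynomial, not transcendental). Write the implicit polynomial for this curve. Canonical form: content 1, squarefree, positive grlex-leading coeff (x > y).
2*x*y^3 - 2*x^3 + 3*x*y - 1

deg p = 4. A generic line meets the curve in up to 4 points.
From the visible intercepts: the curve avoids every integer y-axis point in the box.
Assembling these constraints gives the stated polynomial.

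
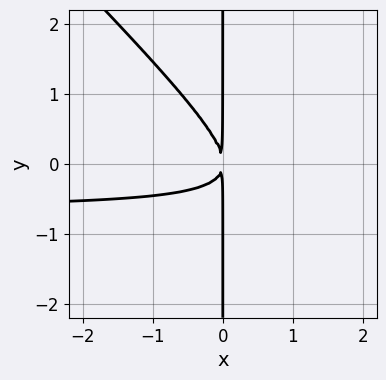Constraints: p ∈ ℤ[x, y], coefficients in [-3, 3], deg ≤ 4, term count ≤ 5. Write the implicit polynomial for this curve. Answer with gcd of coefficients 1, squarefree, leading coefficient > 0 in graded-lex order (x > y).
The degree is 3 — the shape is more complex than any degree-2 curve.
Against the integer gridlines: every point of the y-axis in the box is on the curve.
Together with the visible shape, these determine p as stated.

3*x^2*y + 3*x*y^2 + 2*x^2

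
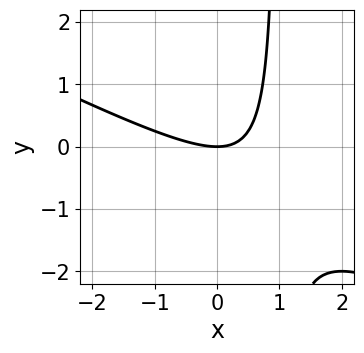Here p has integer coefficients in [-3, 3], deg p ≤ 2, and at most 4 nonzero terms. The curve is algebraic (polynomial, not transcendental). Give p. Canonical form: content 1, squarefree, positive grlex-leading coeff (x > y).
(a) Degree: a generic line meets the curve in up to 2 points, so deg p = 2.
(b) From the visible intercepts: it crosses the y-axis at the gridline y = 0; it meets the x-axis at x = 0 (among the integer gridlines).
(c) Matching integer coefficients to the picture gives p.

x^2 + 2*x*y - 2*y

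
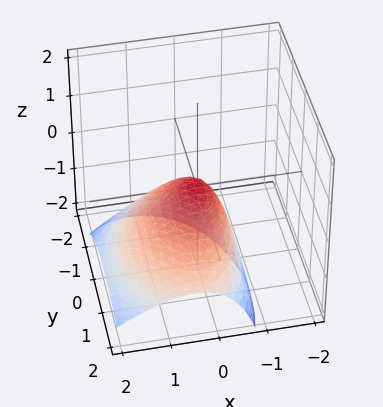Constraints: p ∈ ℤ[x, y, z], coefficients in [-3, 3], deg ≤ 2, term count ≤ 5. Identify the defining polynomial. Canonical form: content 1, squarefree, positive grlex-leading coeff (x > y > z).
First, the degree is 2 — a generic line meets the surface in up to 2 points.
Then, from the visible intercepts: one y-axis crossing is at y = 0; it crosses the x-axis at the gridline x = 0; it meets the z-axis at z = 0 (among the integer gridlines).
Finally, matching integer coefficients to the picture gives p.

2*x^2 + 2*x*z + y^2 + y*z + 2*z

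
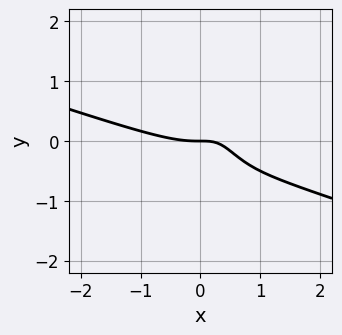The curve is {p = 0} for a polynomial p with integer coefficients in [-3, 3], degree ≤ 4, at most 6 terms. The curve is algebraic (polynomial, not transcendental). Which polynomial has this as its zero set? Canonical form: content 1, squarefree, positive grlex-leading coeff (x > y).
x^3 + 3*x^2*y - 2*x*y + y

deg p = 3. The shape is more complex than any degree-2 curve.
From the axis intercepts and sections: one x-axis crossing is at x = 0; it meets the y-axis at y = 0 (among the integer gridlines).
Together with the visible shape, these determine p as stated.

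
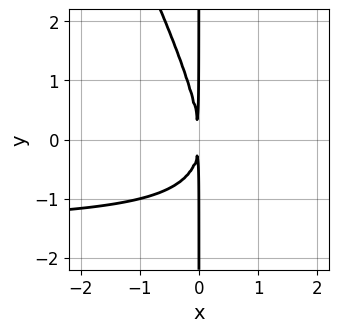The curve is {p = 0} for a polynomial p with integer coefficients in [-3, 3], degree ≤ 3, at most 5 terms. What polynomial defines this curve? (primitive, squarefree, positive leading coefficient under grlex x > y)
First, the degree is 3 — no degree-2 curve has this shape.
Next, from the visible intercepts: every point of the y-axis in the box is on the curve.
Finally, putting this together gives p.

2*x^2*y + x*y^2 + 3*x^2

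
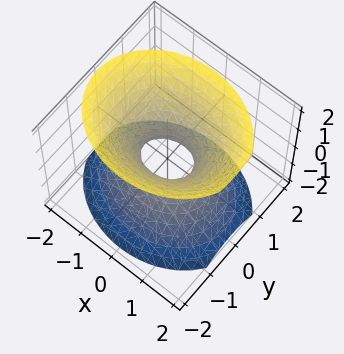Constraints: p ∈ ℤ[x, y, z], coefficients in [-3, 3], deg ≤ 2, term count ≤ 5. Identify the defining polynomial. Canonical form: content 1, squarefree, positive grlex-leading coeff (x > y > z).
(a) deg p = 2. One connected sheet with a waist; a quadric.
(b) Symmetries: it's symmetric under x → −x, forcing even powers of x; the z ↦ −z reflection is a symmetry, so z appears only in even powers; it's symmetric under y → −y, forcing even powers of y.
(c) From the axis intercepts and sections: no z-intercept at any integer in the box.
(d) Putting this together gives p.

2*x^2 + 3*y^2 - 2*z^2 - 1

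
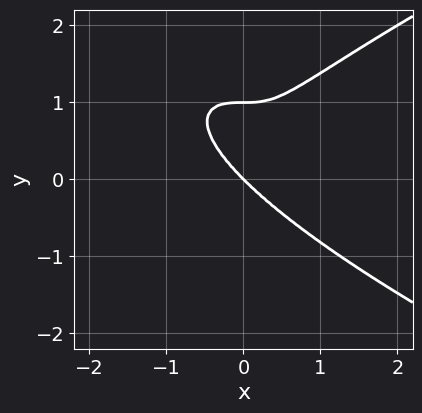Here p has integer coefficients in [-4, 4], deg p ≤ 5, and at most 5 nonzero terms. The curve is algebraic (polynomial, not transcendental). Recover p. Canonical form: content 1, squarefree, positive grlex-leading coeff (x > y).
y^4 - x^3 - y^3

deg p = 4. No degree-3 curve has this shape.
Observable constraints: one x-axis crossing is at x = 0; among the integer gridlines, it crosses the y-axis at y ∈ {0, 1}.
Assembling these constraints gives the stated polynomial.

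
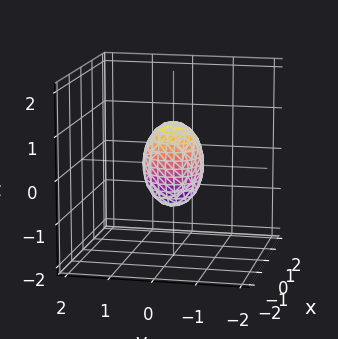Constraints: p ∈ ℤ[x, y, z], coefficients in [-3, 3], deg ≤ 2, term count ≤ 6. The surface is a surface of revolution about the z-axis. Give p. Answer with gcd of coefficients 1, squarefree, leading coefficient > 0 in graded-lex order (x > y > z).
1. Degree: no degree-1 surface has this shape, so deg p = 2.
2. Symmetry: the z-axis is an axis of rotation, so x and y enter only as x² + y².
3. From the visible intercepts: among the integer gridlines, it crosses the z-axis at z ∈ {-1, 1}; a circular section at z = 0 has radius between 0 and 1.
4. Assembling these constraints gives the stated polynomial.

2*x^2 + 2*y^2 + z^2 - 1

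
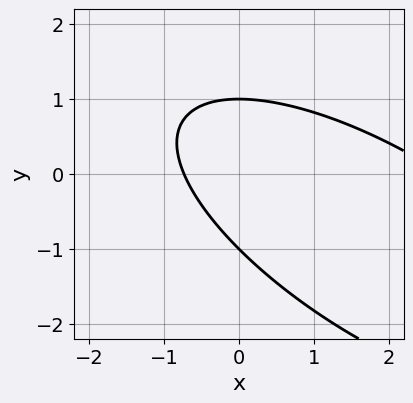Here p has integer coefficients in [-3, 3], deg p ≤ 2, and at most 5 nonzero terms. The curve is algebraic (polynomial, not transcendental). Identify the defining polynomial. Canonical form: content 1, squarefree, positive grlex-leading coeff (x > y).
(a) deg p = 2. No degree-1 curve has this shape.
(b) Observable constraints: among the integer gridlines, it crosses the y-axis at y ∈ {-1, 1}.
(c) Solving for integer coefficients yields p as stated.

x^2 + 2*x*y + 2*y^2 - 2*x - 2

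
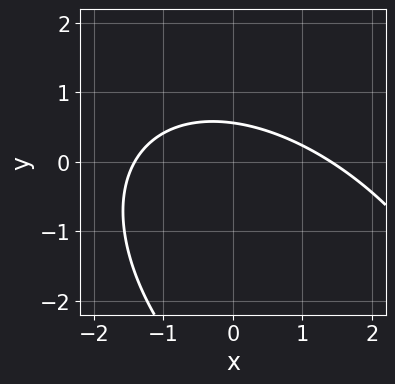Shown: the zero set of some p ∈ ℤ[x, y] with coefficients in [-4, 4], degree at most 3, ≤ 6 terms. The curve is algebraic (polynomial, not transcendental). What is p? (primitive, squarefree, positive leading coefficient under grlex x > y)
x^2 + x*y + y^2 + 3*y - 2

The degree is 2 — no degree-1 curve has this shape.
Putting this together gives p.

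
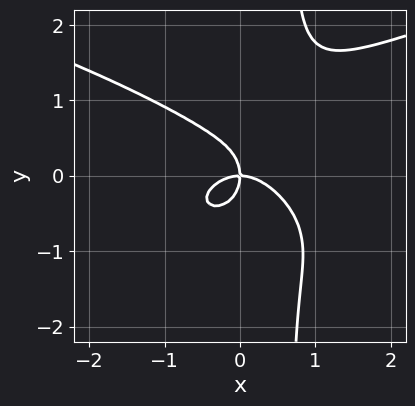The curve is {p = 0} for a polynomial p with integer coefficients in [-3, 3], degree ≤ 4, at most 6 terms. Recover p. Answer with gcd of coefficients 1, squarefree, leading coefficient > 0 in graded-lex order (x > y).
(a) deg p = 4. The shape is more complex than any degree-3 curve.
(b) Reading off the gridlines: it meets the y-axis at y = 0 (among the integer gridlines); it crosses the x-axis at the gridline x = 0.
(c) Matching integer coefficients to the picture gives p.

3*x*y^3 - 2*x^3 - 2*y^3 - 2*x*y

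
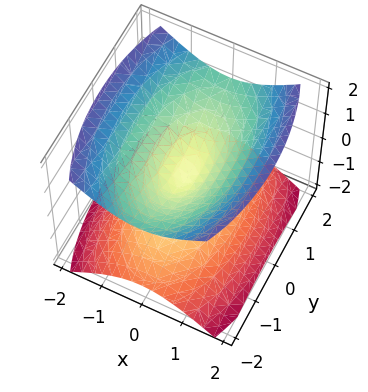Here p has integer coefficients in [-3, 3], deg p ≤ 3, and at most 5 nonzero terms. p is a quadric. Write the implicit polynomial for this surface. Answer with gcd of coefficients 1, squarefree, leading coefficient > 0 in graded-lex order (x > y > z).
3*x^2 + y^2 - 3*z^2

(a) There are 2 components. They look like related sheets of one shape, so recover p as a whole.
(b) deg p = 2. Two nappes meeting at a single point; a quadric.
(c) Symmetries: it's symmetric under y → −y, forcing even powers of y; mirror symmetry x ↦ −x ⇒ only even powers of x; mirror symmetry z ↦ −z ⇒ only even powers of z.
(d) Reading off the gridlines: one z-axis crossing is at z = 0; one x-axis crossing is at x = 0; one y-axis crossing is at y = 0.
(e) Assembling these constraints gives the stated polynomial.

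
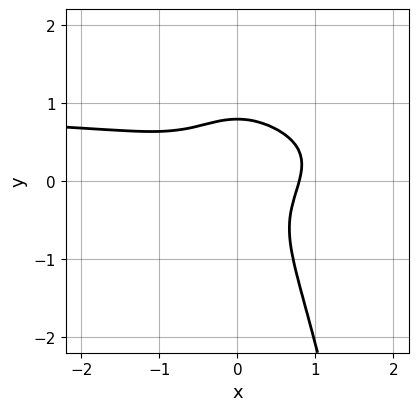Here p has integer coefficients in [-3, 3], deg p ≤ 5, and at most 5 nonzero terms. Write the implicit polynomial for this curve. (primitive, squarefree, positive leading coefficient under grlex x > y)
Degree: no degree-3 curve has this shape, so deg p = 4.
The integer polynomial consistent with all of this is the stated p.

2*x^3*y - 3*x^2*y^2 - 2*x^3 - 2*y^3 + 1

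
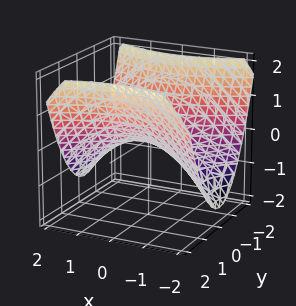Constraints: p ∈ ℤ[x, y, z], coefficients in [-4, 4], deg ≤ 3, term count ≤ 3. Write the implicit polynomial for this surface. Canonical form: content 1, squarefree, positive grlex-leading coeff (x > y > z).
x^2 - 2*y^2 + 3*z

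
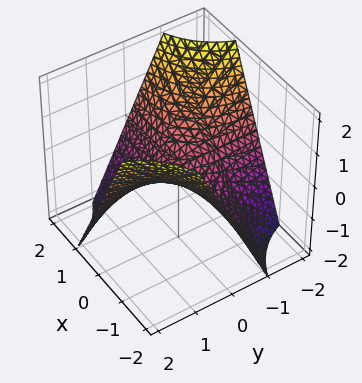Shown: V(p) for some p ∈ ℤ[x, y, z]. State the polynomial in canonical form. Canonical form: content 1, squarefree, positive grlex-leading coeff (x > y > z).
First, degree: a saddle surface; a quadric, so deg p = 2.
Next, reading off the gridlines: the visible x-axis segment lies entirely on the surface; it crosses the z-axis at the gridline z = 0; the visible y-axis segment lies entirely on the surface.
Finally, these observations pin down the coefficients.

x*y + z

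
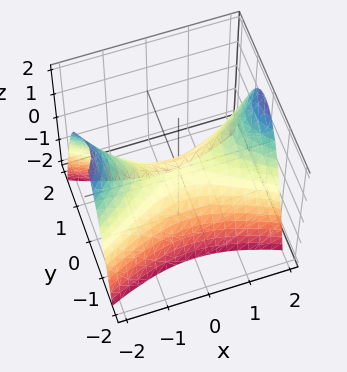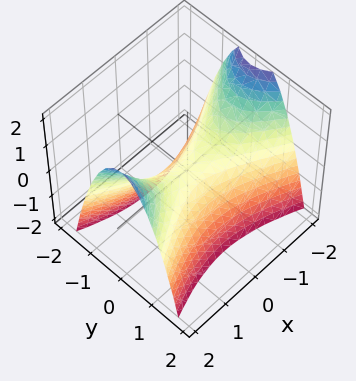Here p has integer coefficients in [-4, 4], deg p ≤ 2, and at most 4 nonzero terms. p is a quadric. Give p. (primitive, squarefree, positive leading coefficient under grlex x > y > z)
1. deg p = 2. A hyperbolic paraboloid; a quadric.
2. Symmetries: mirror symmetry x ↦ −x ⇒ only even powers of x; mirror symmetry y ↦ −y ⇒ only even powers of y.
3. Reading off the gridlines: it crosses the z-axis at the gridline z = 0; it crosses the x-axis at the gridline x = 0; one y-axis crossing is at y = 0.
4. Together with the visible shape, these determine p as stated.

x^2 - 3*y^2 - 2*z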